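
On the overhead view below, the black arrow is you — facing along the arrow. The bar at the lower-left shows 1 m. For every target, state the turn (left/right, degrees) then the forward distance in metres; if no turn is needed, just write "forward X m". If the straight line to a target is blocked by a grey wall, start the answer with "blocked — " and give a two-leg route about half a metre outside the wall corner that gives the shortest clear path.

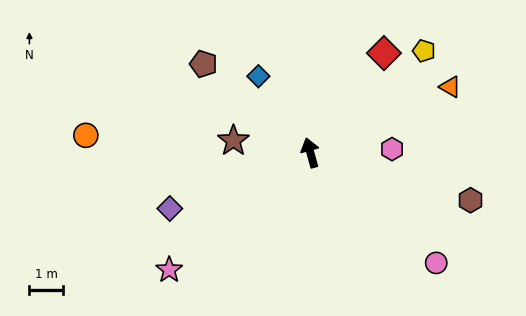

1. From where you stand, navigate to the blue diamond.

turn left 19°, forward 2.8 m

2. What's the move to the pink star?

turn left 114°, forward 5.5 m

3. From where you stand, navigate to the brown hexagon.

turn right 122°, forward 5.0 m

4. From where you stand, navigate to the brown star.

turn left 66°, forward 2.3 m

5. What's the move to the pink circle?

turn right 147°, forward 5.0 m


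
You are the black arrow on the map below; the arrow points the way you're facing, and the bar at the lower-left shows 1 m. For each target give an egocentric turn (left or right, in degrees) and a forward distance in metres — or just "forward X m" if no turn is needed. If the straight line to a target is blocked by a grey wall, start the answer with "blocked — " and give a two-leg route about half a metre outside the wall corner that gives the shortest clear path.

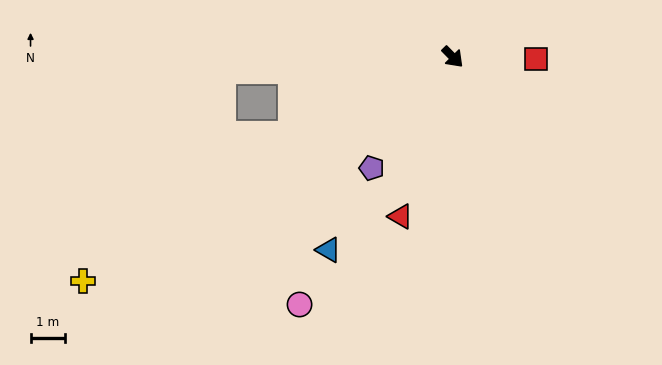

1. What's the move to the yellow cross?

turn right 103°, forward 12.4 m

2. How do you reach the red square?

turn left 44°, forward 2.4 m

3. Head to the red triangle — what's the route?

turn right 63°, forward 4.8 m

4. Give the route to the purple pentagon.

turn right 81°, forward 3.9 m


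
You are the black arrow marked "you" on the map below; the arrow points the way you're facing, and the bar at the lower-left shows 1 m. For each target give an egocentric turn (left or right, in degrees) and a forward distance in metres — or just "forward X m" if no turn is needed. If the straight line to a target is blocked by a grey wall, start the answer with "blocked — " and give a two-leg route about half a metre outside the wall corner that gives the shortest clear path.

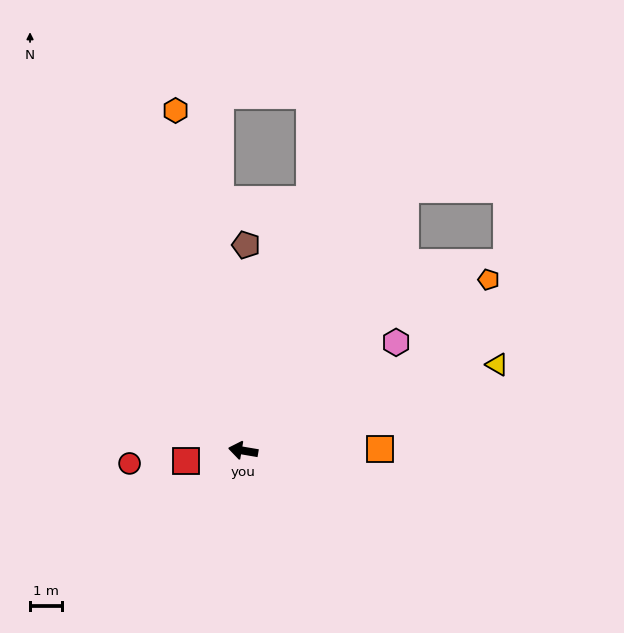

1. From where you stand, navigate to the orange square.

turn right 170°, forward 4.3 m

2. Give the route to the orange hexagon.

turn right 69°, forward 10.8 m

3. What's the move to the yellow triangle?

turn right 152°, forward 8.4 m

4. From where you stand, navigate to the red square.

turn left 19°, forward 1.8 m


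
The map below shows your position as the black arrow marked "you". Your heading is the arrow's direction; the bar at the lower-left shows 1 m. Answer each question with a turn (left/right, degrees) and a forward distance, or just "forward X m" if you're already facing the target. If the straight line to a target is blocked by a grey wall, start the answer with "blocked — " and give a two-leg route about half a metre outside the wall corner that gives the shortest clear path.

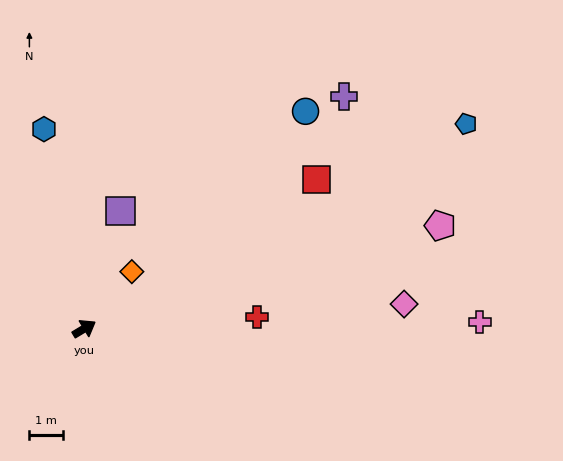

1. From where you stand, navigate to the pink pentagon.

turn right 15°, forward 10.9 m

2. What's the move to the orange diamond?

turn left 19°, forward 2.2 m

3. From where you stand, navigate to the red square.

forward 8.2 m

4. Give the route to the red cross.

turn right 27°, forward 5.1 m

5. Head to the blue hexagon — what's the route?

turn left 70°, forward 6.0 m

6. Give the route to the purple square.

turn left 42°, forward 3.6 m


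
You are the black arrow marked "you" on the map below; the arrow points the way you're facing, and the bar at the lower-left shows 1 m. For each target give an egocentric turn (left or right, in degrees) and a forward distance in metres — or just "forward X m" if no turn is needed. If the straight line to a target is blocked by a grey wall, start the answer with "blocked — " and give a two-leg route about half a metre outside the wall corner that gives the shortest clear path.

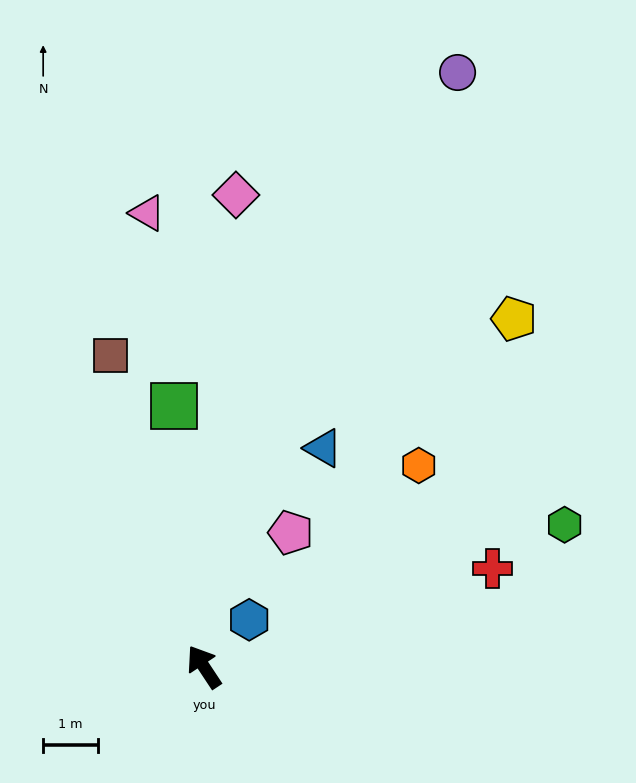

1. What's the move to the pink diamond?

turn right 37°, forward 8.6 m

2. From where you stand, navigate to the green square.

turn right 27°, forward 4.8 m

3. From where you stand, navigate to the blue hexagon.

turn right 77°, forward 1.2 m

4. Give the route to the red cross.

turn right 105°, forward 5.6 m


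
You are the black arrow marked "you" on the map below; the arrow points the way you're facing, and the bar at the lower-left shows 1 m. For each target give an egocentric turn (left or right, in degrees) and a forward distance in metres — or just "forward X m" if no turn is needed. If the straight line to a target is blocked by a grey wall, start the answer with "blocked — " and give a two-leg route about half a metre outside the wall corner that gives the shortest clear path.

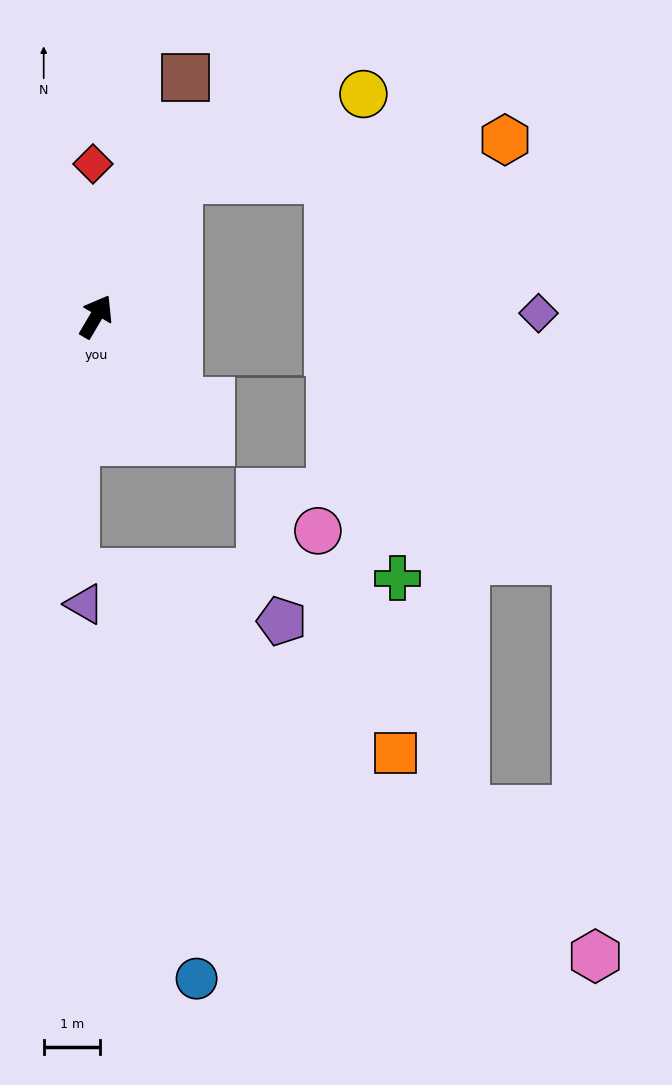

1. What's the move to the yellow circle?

blocked — forward 2.8 m, then turn right 34°, forward 3.6 m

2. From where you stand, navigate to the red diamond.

turn left 32°, forward 2.7 m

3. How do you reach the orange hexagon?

blocked — forward 2.8 m, then turn right 52°, forward 5.9 m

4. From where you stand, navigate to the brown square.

turn left 10°, forward 4.6 m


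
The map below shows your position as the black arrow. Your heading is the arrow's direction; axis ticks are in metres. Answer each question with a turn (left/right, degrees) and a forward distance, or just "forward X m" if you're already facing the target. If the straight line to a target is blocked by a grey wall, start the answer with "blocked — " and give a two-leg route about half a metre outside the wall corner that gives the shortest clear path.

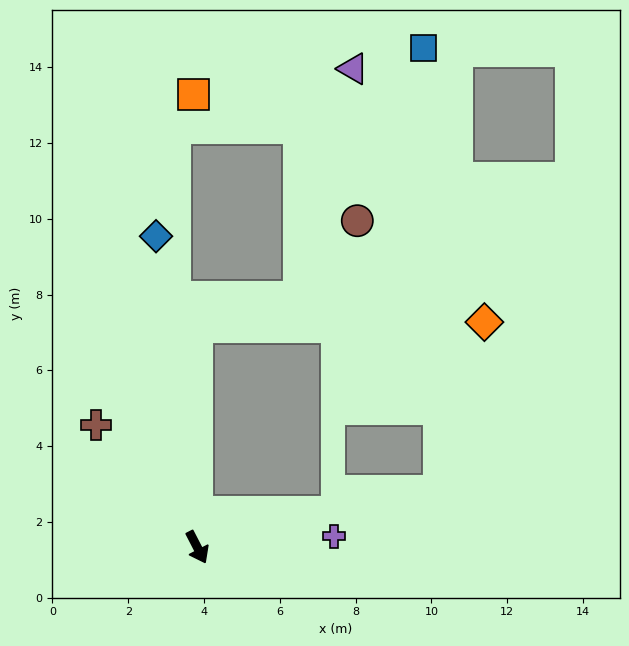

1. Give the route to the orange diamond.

blocked — turn left 153°, forward 5.8 m, then turn right 89°, forward 7.6 m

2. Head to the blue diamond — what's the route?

turn left 160°, forward 8.3 m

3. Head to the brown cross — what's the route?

turn right 168°, forward 4.2 m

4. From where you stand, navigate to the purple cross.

turn left 67°, forward 3.6 m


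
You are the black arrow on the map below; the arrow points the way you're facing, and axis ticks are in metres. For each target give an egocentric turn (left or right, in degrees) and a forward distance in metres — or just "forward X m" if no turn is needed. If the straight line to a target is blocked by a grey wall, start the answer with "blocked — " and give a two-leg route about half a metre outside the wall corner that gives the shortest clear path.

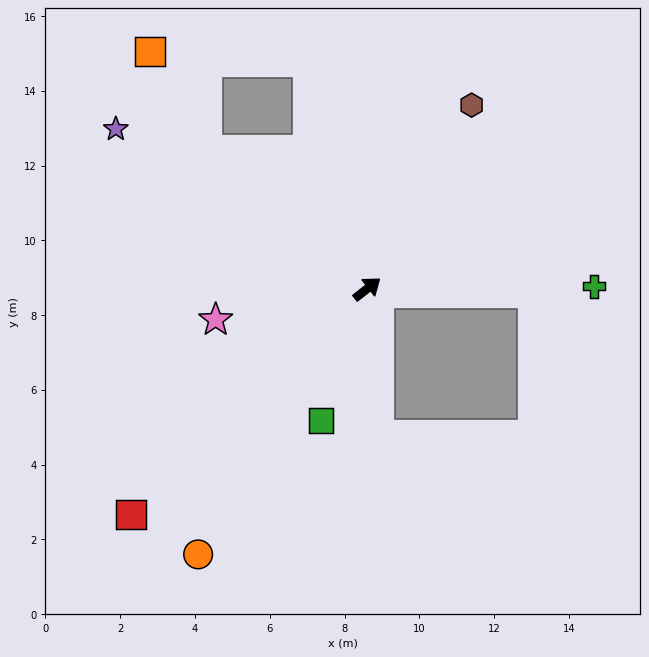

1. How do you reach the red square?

turn right 174°, forward 8.7 m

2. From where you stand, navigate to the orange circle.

turn right 161°, forward 8.4 m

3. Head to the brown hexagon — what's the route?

turn left 22°, forward 5.6 m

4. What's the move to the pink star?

turn left 153°, forward 4.1 m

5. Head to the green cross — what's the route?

turn right 38°, forward 6.1 m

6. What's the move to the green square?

turn right 147°, forward 3.7 m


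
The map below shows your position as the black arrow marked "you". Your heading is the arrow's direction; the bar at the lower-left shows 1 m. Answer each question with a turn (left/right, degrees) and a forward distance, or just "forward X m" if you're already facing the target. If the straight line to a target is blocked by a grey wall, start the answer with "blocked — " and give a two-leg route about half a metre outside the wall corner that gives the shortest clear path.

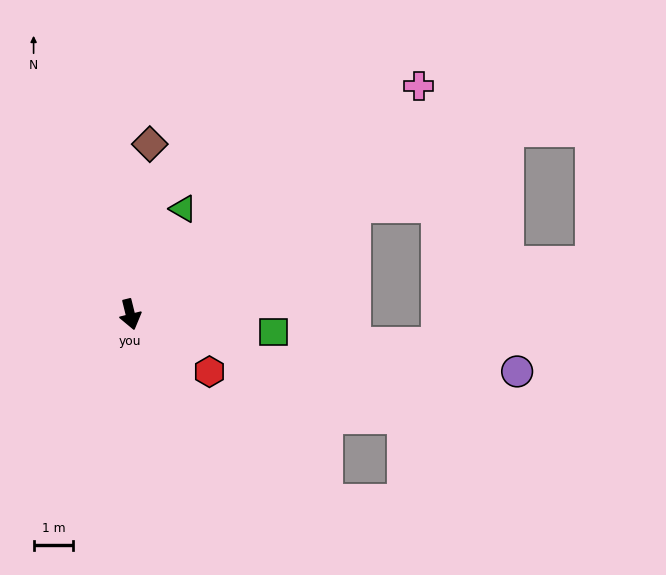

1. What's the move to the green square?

turn left 69°, forward 3.6 m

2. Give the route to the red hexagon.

turn left 40°, forward 2.5 m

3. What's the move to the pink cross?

turn left 114°, forward 9.3 m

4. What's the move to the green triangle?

turn left 140°, forward 3.0 m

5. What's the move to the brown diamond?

turn left 160°, forward 4.3 m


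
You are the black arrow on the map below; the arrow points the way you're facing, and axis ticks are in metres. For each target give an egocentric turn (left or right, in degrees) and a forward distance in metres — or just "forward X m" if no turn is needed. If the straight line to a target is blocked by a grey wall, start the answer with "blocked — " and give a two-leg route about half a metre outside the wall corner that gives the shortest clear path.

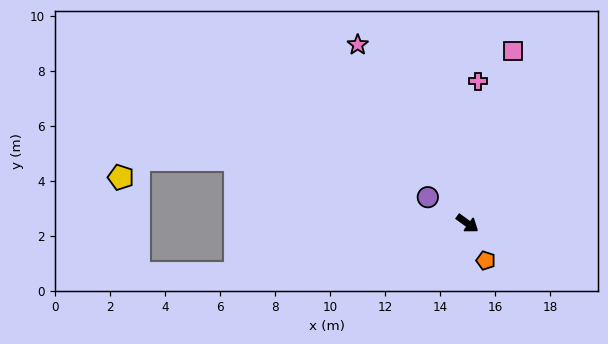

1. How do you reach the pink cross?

turn left 122°, forward 5.2 m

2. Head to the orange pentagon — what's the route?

turn right 28°, forward 1.5 m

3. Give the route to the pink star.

turn left 158°, forward 7.6 m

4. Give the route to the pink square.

turn left 111°, forward 6.5 m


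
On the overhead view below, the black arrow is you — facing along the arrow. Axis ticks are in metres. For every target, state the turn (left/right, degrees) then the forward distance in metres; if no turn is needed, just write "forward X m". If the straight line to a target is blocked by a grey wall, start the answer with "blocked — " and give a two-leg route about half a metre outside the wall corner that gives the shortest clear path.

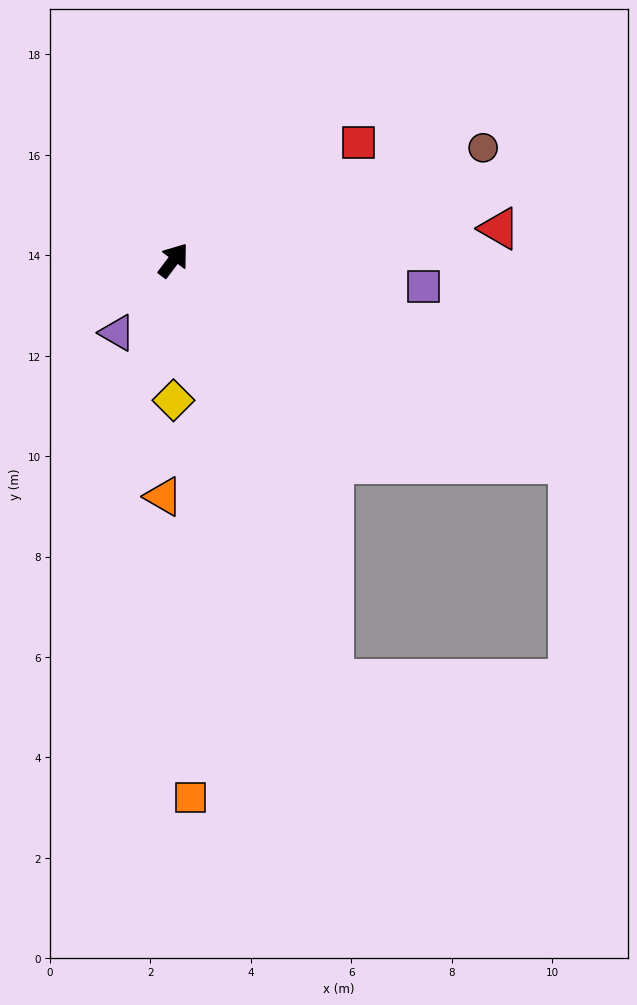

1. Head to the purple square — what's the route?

turn right 59°, forward 5.0 m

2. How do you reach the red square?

turn right 21°, forward 4.4 m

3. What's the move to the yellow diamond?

turn right 143°, forward 2.8 m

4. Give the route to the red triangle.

turn right 47°, forward 6.5 m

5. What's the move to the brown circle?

turn right 33°, forward 6.6 m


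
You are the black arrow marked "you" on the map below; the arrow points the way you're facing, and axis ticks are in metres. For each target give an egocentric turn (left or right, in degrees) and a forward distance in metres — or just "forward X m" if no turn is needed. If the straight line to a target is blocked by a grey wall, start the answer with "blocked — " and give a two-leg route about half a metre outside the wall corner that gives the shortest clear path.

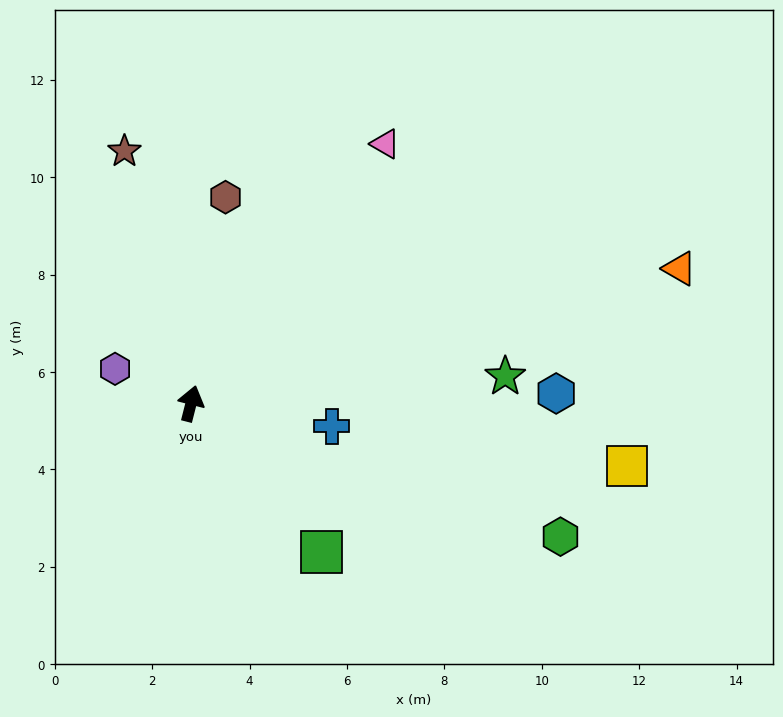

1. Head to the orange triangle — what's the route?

turn right 60°, forward 10.4 m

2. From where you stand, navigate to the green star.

turn right 71°, forward 6.5 m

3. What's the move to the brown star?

turn left 29°, forward 5.4 m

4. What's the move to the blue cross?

turn right 85°, forward 2.9 m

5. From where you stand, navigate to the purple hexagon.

turn left 80°, forward 1.7 m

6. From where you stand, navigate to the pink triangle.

turn right 23°, forward 6.7 m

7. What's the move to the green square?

turn right 124°, forward 4.1 m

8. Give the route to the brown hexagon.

turn left 5°, forward 4.3 m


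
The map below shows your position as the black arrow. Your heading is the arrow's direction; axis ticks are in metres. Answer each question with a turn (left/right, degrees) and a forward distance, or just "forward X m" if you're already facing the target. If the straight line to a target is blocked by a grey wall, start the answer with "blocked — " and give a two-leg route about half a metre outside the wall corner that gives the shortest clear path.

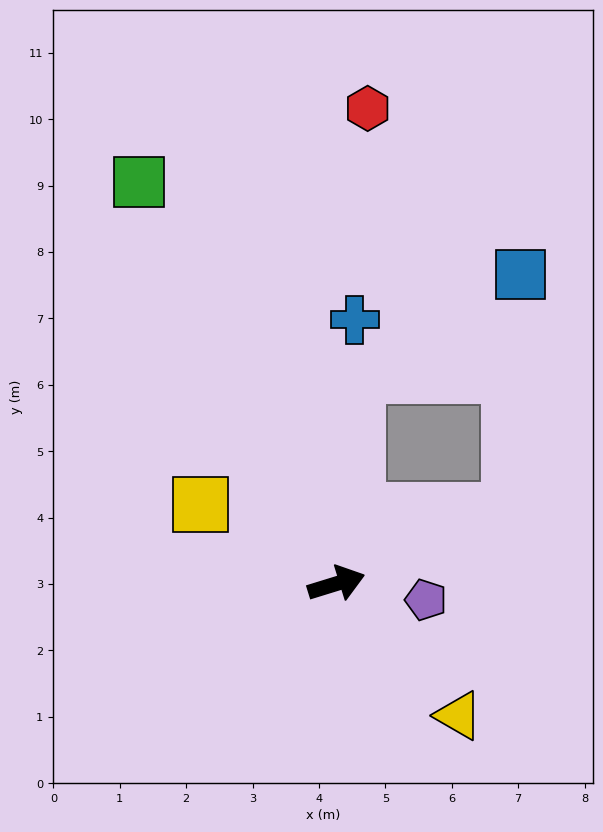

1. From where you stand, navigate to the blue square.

blocked — turn left 67°, forward 3.2 m, then turn right 52°, forward 2.9 m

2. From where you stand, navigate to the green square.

turn left 99°, forward 6.7 m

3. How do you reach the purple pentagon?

turn right 27°, forward 1.4 m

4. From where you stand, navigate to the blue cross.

turn left 69°, forward 4.0 m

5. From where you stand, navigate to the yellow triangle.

turn right 64°, forward 2.7 m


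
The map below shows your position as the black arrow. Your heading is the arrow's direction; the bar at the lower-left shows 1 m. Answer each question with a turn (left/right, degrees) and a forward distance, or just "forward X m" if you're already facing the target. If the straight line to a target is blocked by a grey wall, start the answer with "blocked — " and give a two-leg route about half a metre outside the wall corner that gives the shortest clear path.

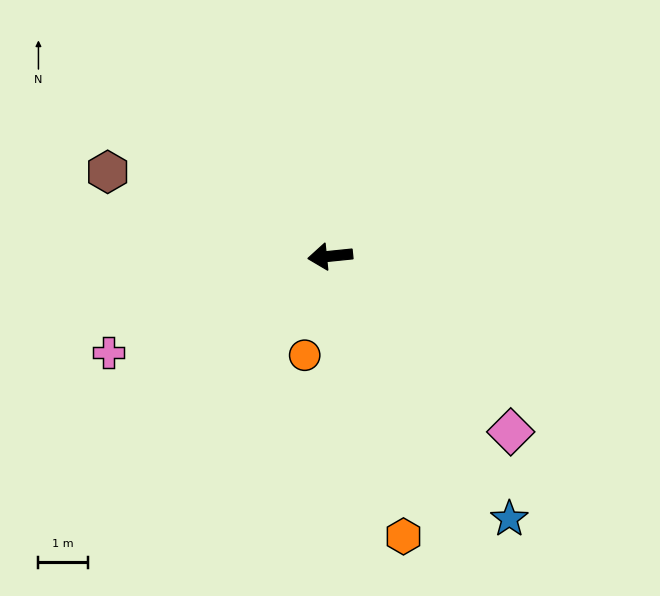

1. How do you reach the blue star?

turn left 118°, forward 6.5 m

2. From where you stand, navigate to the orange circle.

turn left 70°, forward 2.1 m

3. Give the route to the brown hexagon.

turn right 27°, forward 4.8 m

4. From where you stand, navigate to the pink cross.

turn left 18°, forward 4.9 m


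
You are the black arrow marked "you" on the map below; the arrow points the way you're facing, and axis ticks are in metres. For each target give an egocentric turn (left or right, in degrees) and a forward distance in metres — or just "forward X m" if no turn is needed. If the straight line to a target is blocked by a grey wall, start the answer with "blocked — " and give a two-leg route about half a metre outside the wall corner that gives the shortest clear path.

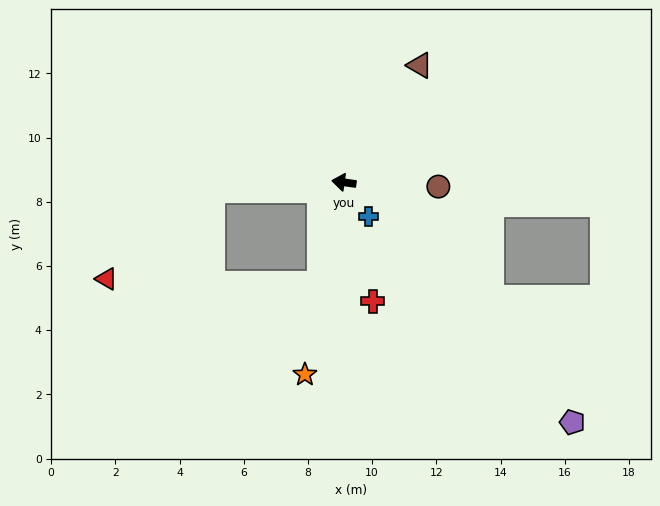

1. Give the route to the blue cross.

turn left 134°, forward 1.3 m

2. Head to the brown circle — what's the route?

turn right 175°, forward 2.9 m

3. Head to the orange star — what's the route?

turn left 86°, forward 6.1 m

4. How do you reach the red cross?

turn left 112°, forward 3.8 m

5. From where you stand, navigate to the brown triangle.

turn right 115°, forward 4.3 m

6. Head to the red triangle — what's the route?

blocked — turn left 11°, forward 4.1 m, then turn left 37°, forward 4.3 m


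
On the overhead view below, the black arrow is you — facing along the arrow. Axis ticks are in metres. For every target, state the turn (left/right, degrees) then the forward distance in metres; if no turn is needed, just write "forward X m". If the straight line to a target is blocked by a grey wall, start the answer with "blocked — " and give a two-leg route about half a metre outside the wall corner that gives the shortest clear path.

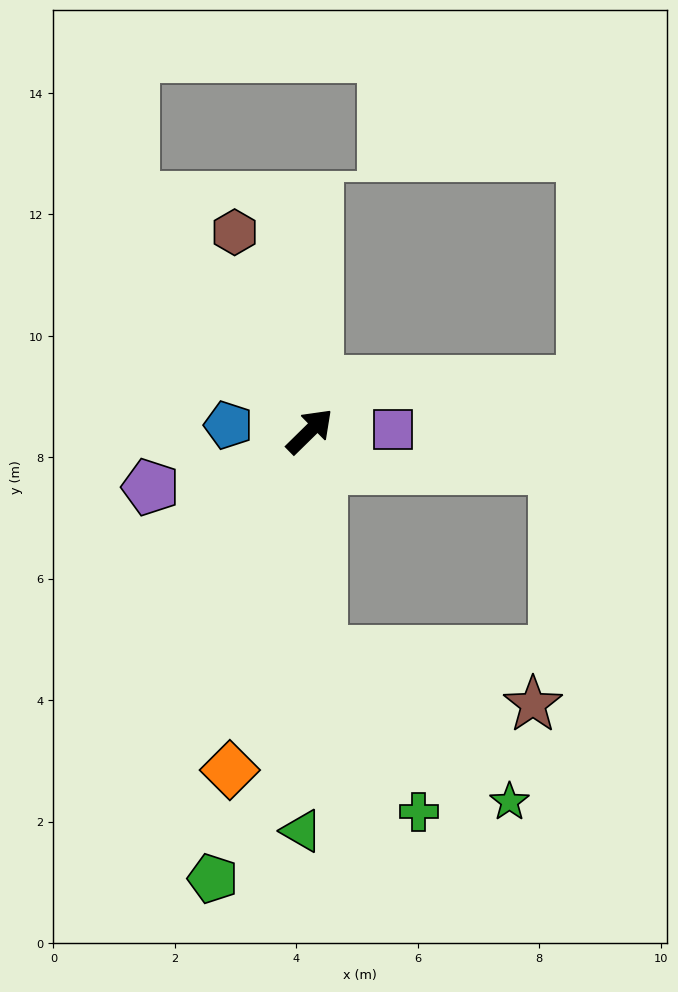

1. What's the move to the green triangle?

turn right 136°, forward 6.6 m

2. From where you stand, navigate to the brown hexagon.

turn left 66°, forward 3.5 m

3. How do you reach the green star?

blocked — turn right 131°, forward 3.6 m, then turn left 48°, forward 4.0 m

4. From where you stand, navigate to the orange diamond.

turn right 148°, forward 5.7 m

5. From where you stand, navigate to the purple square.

turn right 43°, forward 1.4 m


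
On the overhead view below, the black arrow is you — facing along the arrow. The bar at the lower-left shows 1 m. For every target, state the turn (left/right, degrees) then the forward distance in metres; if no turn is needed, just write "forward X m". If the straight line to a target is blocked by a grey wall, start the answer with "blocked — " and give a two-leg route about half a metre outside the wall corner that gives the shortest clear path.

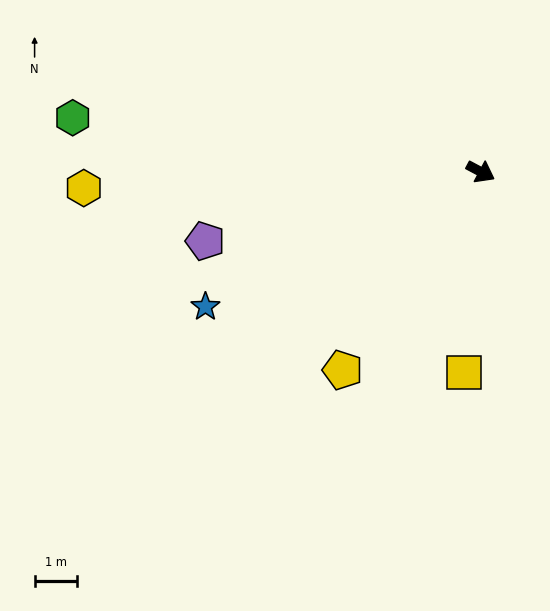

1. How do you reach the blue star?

turn right 126°, forward 7.3 m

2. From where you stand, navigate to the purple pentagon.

turn right 138°, forward 6.7 m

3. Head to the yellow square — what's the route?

turn right 67°, forward 4.8 m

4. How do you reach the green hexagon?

turn right 160°, forward 9.7 m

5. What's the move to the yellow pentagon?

turn right 97°, forward 5.7 m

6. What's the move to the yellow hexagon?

turn right 150°, forward 9.4 m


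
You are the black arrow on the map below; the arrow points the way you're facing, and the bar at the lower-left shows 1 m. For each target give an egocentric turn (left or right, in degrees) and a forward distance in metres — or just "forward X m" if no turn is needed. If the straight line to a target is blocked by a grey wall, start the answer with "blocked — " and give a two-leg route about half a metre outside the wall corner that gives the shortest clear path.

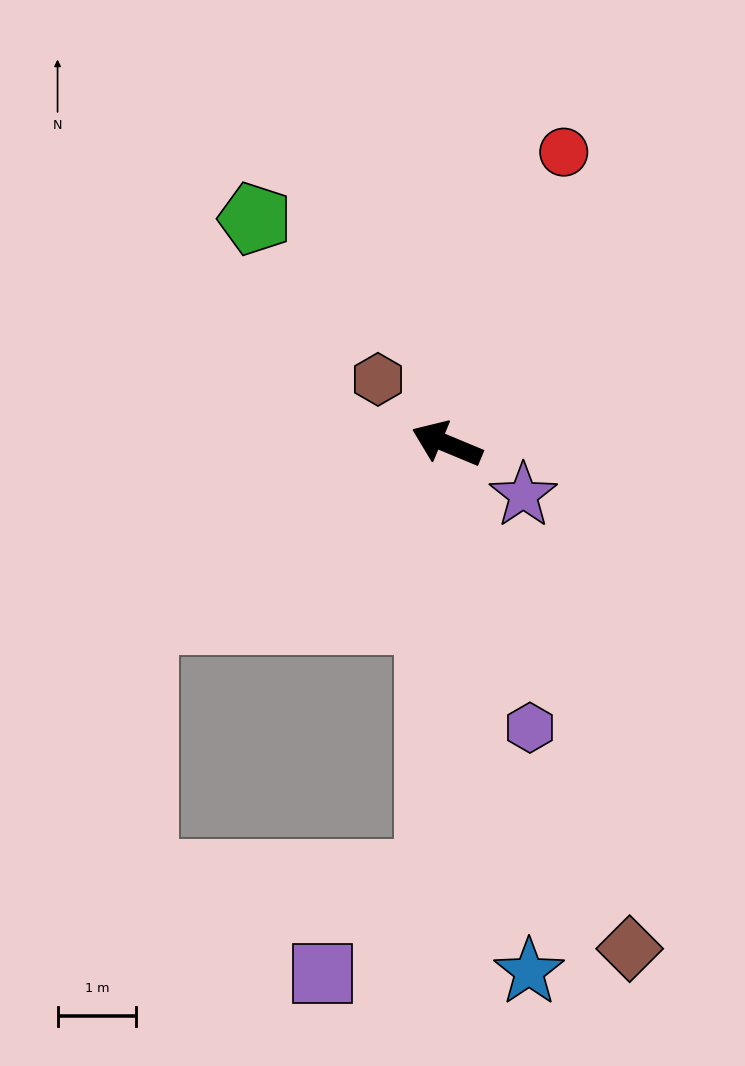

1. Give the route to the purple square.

blocked — turn left 110°, forward 5.5 m, then turn right 44°, forward 1.8 m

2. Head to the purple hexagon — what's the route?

turn left 129°, forward 3.7 m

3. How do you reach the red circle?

turn right 89°, forward 4.0 m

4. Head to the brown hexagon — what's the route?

turn right 20°, forward 1.2 m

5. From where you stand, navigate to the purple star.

turn left 169°, forward 1.2 m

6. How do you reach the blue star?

turn left 121°, forward 6.8 m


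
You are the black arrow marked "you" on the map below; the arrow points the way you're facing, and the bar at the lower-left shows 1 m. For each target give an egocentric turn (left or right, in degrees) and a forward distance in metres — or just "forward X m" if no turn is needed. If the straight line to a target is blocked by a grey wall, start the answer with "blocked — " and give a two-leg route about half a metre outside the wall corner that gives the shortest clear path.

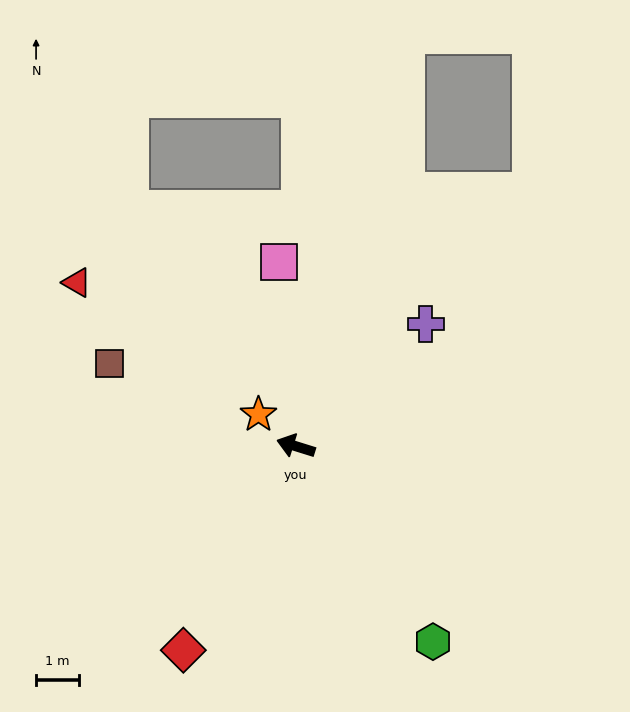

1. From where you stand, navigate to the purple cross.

turn right 119°, forward 4.1 m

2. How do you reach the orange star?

turn right 23°, forward 1.1 m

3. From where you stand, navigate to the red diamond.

turn left 78°, forward 5.4 m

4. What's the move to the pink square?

turn right 67°, forward 4.3 m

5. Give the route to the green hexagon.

turn left 142°, forward 5.5 m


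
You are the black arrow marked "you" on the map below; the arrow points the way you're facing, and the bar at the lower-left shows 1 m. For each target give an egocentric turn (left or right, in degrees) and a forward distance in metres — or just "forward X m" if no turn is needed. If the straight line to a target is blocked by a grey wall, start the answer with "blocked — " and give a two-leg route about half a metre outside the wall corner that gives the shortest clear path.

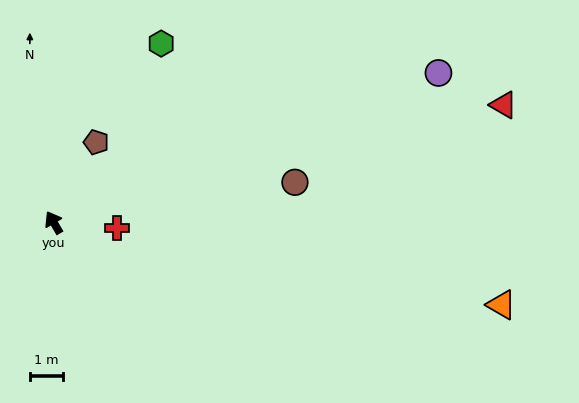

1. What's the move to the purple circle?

turn right 99°, forward 12.6 m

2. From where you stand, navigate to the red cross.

turn right 125°, forward 1.9 m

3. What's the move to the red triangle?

turn right 106°, forward 14.2 m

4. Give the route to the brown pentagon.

turn right 58°, forward 2.8 m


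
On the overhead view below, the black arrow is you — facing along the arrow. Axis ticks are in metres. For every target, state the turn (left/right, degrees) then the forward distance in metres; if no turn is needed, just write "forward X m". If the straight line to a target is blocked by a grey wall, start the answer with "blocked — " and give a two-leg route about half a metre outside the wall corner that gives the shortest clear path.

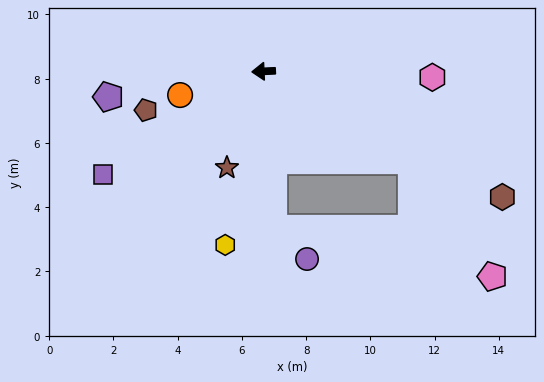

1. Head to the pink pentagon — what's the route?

blocked — turn left 146°, forward 5.4 m, then turn right 24°, forward 4.4 m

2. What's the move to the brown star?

turn left 67°, forward 3.2 m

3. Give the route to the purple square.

turn left 30°, forward 5.9 m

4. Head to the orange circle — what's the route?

turn left 13°, forward 2.7 m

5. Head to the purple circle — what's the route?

blocked — turn left 91°, forward 4.9 m, then turn left 44°, forward 1.4 m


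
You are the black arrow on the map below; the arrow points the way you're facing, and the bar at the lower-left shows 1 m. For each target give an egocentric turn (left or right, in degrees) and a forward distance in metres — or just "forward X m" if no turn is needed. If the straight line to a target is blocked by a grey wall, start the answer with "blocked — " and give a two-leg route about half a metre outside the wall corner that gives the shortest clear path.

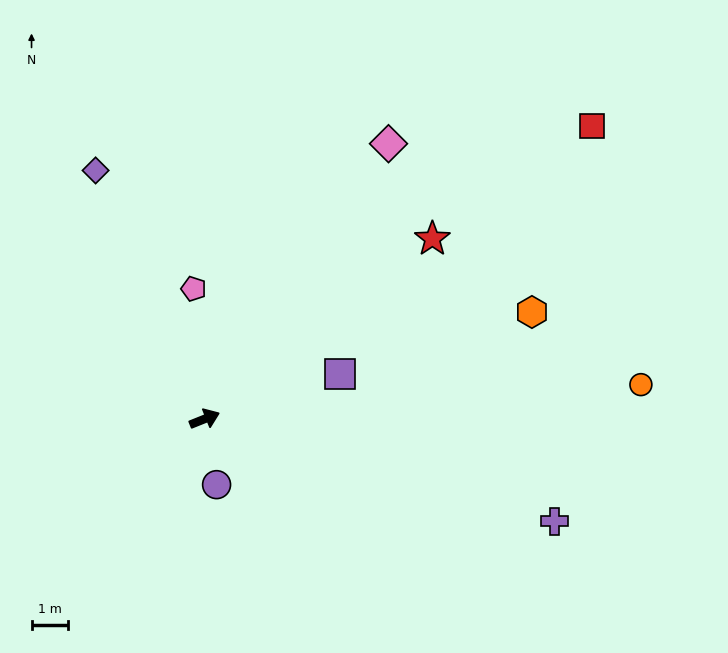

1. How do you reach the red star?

turn left 17°, forward 8.1 m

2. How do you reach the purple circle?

turn right 102°, forward 1.9 m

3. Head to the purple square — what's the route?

turn right 4°, forward 4.0 m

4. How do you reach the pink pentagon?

turn left 73°, forward 3.6 m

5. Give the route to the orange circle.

turn right 17°, forward 12.2 m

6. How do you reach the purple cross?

turn right 38°, forward 10.1 m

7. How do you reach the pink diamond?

turn left 34°, forward 9.2 m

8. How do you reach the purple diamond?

turn left 92°, forward 7.5 m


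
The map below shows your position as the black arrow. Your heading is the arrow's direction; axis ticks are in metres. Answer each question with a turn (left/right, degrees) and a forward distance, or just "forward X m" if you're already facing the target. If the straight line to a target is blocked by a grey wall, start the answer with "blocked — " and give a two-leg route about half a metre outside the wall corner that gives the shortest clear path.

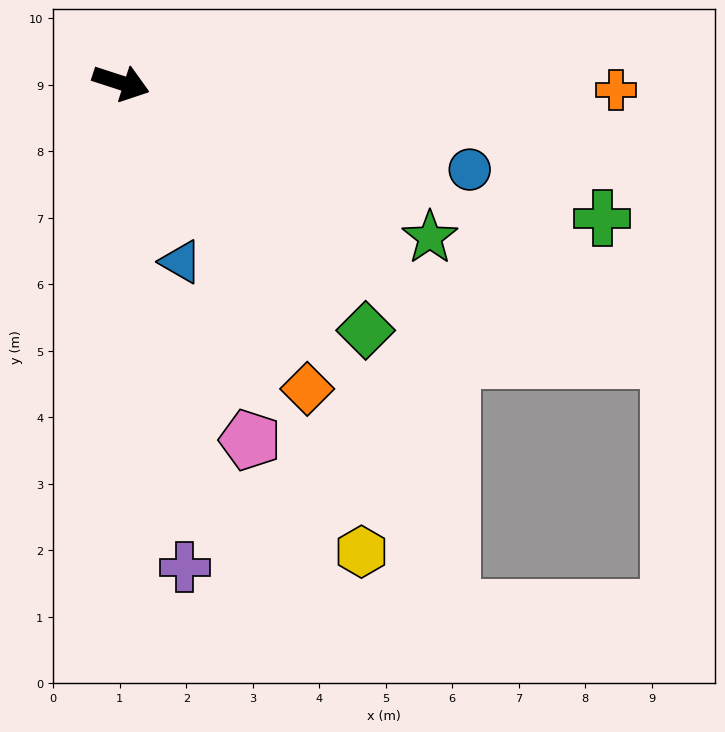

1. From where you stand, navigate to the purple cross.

turn right 65°, forward 7.4 m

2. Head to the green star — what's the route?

turn right 9°, forward 5.2 m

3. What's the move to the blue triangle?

turn right 54°, forward 2.8 m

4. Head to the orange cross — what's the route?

turn left 17°, forward 7.4 m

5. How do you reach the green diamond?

turn right 27°, forward 5.2 m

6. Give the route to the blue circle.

turn left 4°, forward 5.4 m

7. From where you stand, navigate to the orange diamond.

turn right 41°, forward 5.4 m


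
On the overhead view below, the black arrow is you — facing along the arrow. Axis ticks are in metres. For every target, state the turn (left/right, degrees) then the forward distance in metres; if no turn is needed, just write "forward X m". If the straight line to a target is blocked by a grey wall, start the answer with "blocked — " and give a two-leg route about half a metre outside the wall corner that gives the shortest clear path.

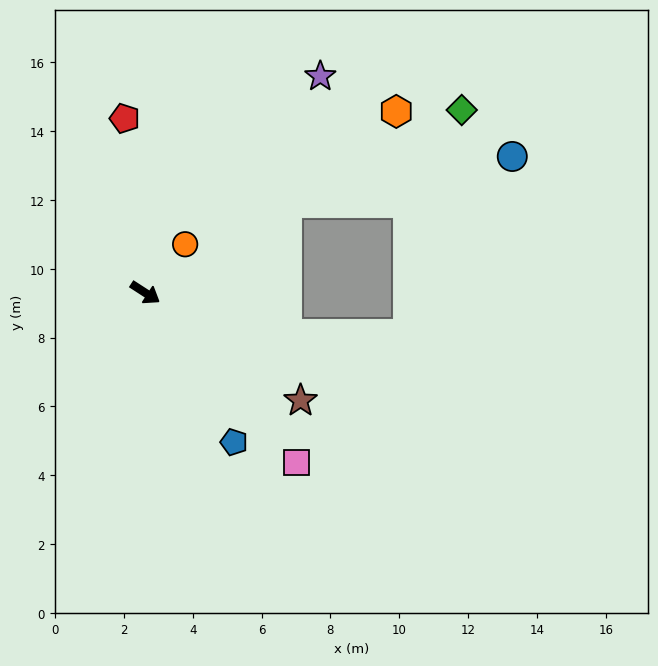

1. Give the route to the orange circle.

turn left 83°, forward 1.8 m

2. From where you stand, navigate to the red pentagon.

turn left 130°, forward 5.1 m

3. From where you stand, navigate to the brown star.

forward 5.5 m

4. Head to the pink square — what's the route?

turn right 15°, forward 6.6 m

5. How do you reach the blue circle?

blocked — turn left 65°, forward 4.9 m, then turn right 20°, forward 6.7 m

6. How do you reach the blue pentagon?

turn right 26°, forward 5.0 m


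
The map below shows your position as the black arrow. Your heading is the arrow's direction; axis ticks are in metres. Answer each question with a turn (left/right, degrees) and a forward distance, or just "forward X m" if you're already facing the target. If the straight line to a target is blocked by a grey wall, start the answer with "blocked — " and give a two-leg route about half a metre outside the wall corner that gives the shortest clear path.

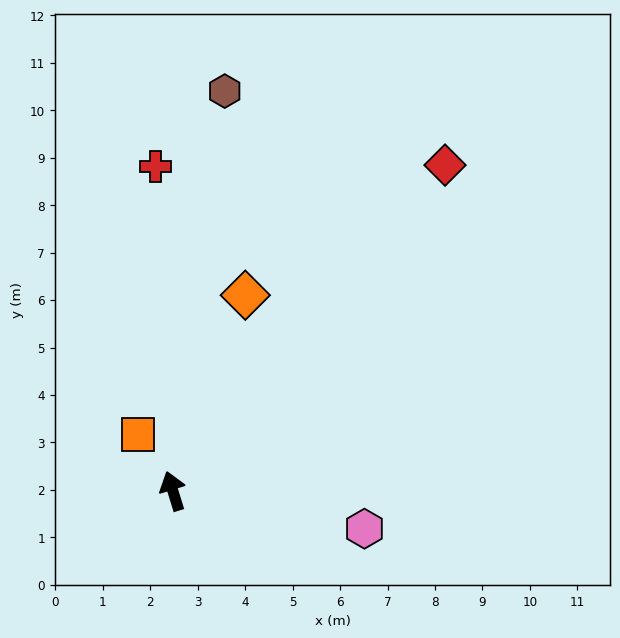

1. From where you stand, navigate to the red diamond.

turn right 57°, forward 8.9 m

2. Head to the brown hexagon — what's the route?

turn right 25°, forward 8.5 m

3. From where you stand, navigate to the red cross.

turn right 14°, forward 6.8 m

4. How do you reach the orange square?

turn left 15°, forward 1.4 m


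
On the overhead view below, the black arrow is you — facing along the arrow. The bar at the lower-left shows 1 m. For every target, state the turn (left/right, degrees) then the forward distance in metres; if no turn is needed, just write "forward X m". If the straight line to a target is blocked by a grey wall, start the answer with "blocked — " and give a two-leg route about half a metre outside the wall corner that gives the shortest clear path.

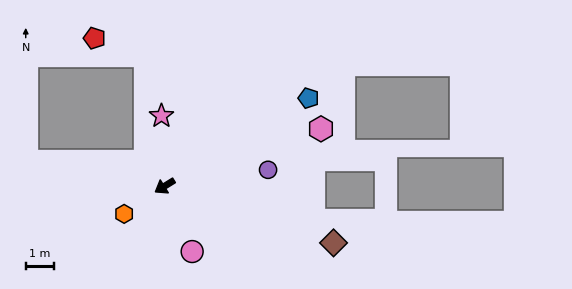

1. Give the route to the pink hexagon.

turn left 168°, forward 5.9 m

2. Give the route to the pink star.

turn right 119°, forward 2.5 m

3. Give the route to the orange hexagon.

turn left 3°, forward 1.7 m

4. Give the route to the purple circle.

turn left 157°, forward 3.7 m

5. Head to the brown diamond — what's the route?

turn left 130°, forward 6.3 m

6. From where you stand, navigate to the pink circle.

turn left 81°, forward 2.5 m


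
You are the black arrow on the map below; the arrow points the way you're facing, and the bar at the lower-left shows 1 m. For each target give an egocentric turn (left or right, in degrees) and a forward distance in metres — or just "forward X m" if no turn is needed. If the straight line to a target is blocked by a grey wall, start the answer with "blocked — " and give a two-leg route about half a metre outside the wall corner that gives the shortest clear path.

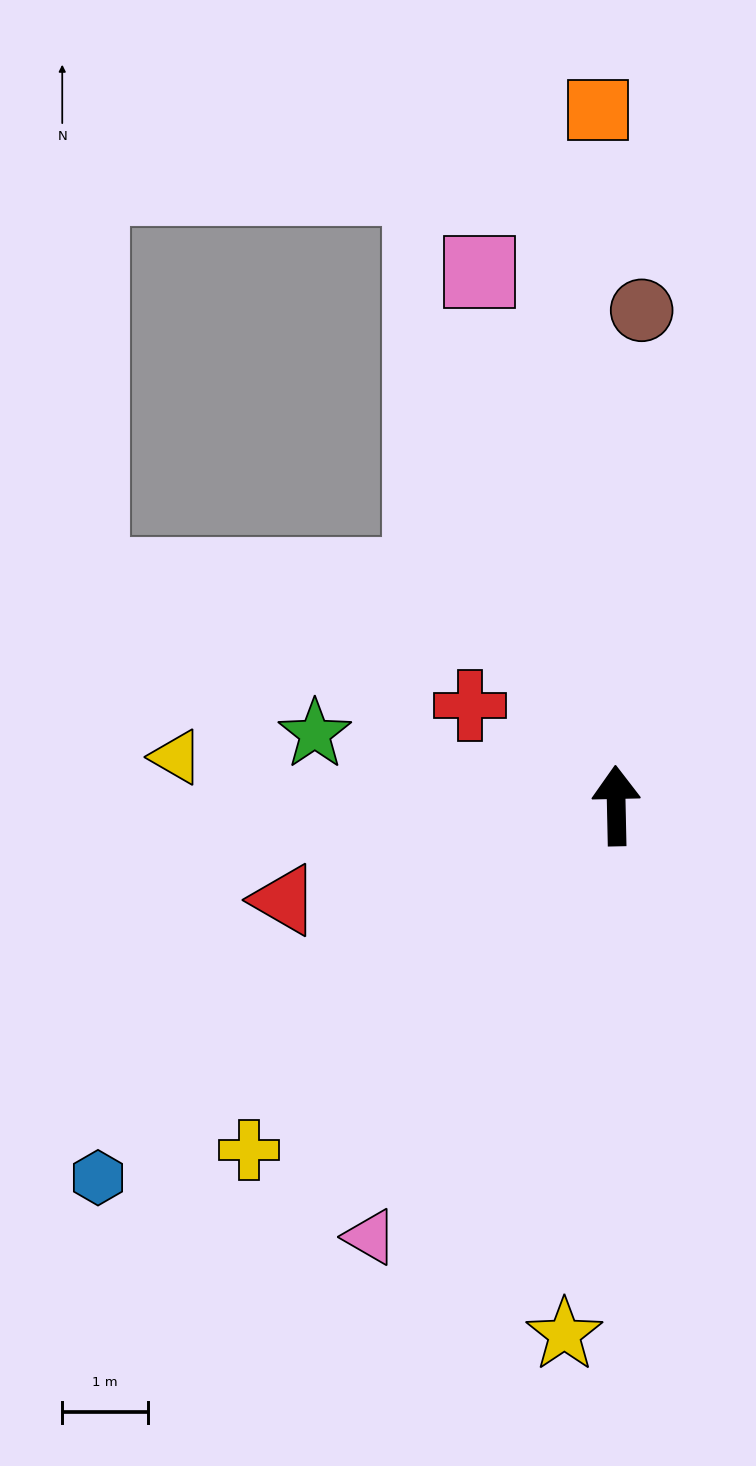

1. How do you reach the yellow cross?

turn left 132°, forward 5.9 m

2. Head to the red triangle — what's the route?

turn left 105°, forward 4.0 m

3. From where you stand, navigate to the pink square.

turn left 13°, forward 6.4 m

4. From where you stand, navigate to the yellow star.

turn left 173°, forward 6.2 m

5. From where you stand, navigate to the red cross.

turn left 54°, forward 2.1 m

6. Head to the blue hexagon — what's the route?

turn left 124°, forward 7.4 m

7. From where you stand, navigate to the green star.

turn left 75°, forward 3.6 m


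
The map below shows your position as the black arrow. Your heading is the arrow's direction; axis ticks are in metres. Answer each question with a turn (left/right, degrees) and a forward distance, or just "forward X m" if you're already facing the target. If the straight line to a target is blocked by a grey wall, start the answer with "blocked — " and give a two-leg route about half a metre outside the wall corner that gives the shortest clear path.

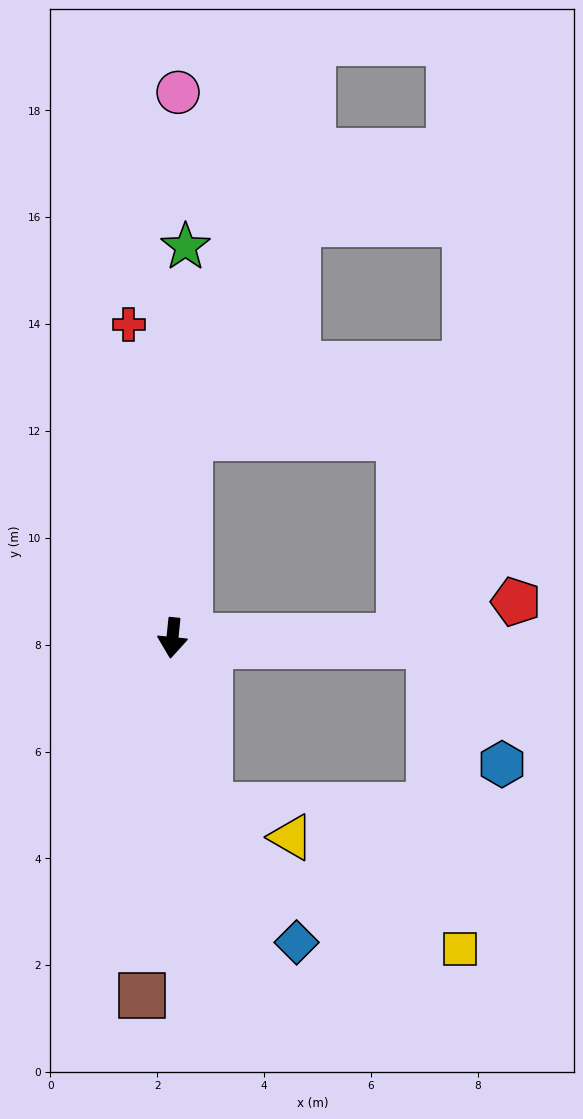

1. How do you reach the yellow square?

blocked — turn left 94°, forward 4.8 m, then turn right 82°, forward 5.7 m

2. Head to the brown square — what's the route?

forward 6.7 m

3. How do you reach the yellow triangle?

blocked — turn left 19°, forward 3.2 m, then turn left 55°, forward 1.6 m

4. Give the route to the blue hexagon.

blocked — turn left 94°, forward 4.8 m, then turn right 57°, forward 2.6 m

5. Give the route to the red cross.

turn right 166°, forward 5.9 m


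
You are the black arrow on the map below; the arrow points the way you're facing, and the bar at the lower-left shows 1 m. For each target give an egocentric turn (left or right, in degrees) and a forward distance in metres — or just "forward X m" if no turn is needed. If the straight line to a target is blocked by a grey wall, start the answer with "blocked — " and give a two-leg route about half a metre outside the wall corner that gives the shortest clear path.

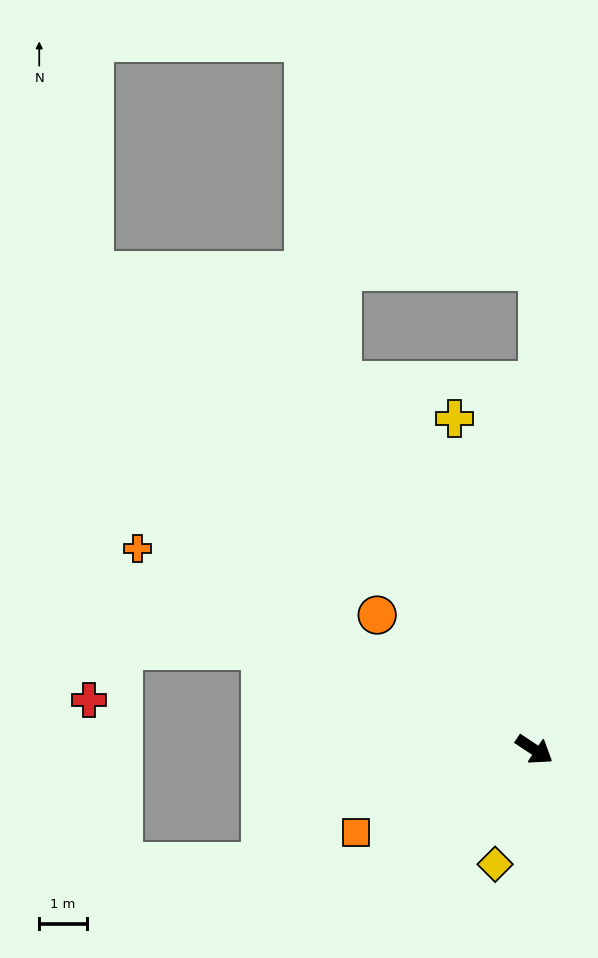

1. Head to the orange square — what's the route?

turn right 122°, forward 4.1 m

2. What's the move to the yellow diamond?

turn right 75°, forward 2.5 m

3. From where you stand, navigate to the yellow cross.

turn left 137°, forward 7.1 m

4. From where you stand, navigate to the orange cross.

turn right 173°, forward 9.3 m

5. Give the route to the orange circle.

turn left 173°, forward 4.3 m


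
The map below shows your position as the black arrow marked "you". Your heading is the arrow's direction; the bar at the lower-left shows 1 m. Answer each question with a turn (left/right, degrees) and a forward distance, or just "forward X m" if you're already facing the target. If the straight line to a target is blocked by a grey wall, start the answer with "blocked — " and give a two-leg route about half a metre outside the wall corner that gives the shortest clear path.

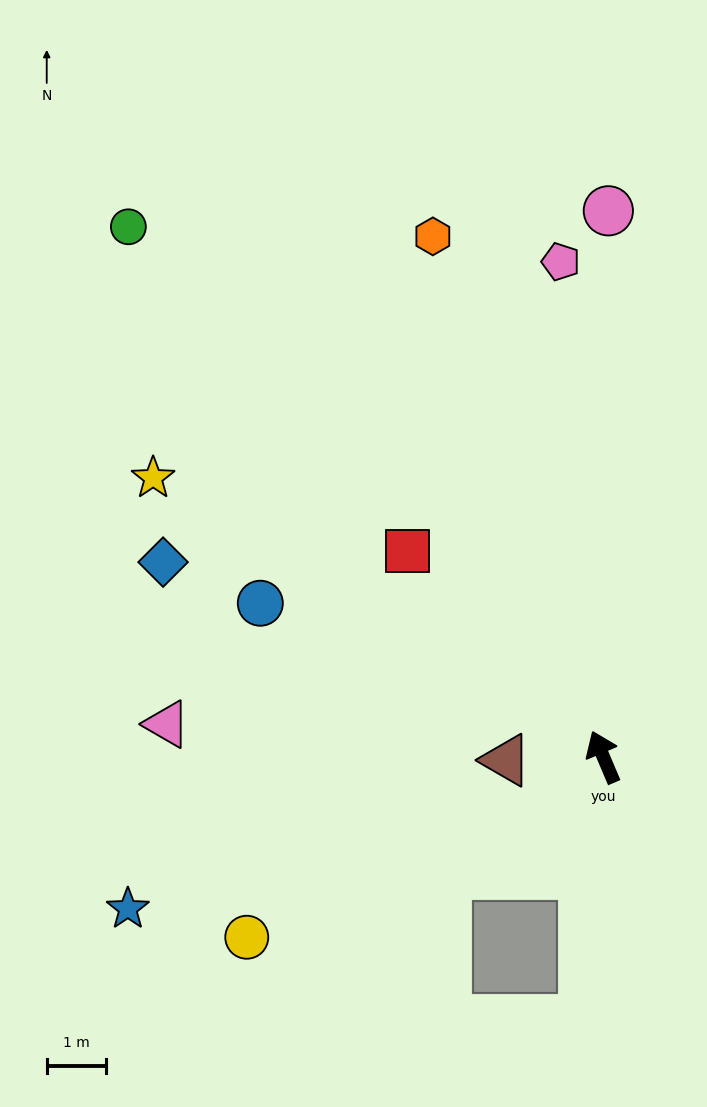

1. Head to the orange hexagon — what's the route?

turn right 5°, forward 9.2 m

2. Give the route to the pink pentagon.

turn right 18°, forward 8.4 m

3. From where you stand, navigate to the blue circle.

turn left 43°, forward 6.3 m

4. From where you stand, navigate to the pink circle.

turn right 23°, forward 9.2 m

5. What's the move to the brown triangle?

turn left 69°, forward 1.6 m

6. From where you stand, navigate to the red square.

turn left 21°, forward 4.8 m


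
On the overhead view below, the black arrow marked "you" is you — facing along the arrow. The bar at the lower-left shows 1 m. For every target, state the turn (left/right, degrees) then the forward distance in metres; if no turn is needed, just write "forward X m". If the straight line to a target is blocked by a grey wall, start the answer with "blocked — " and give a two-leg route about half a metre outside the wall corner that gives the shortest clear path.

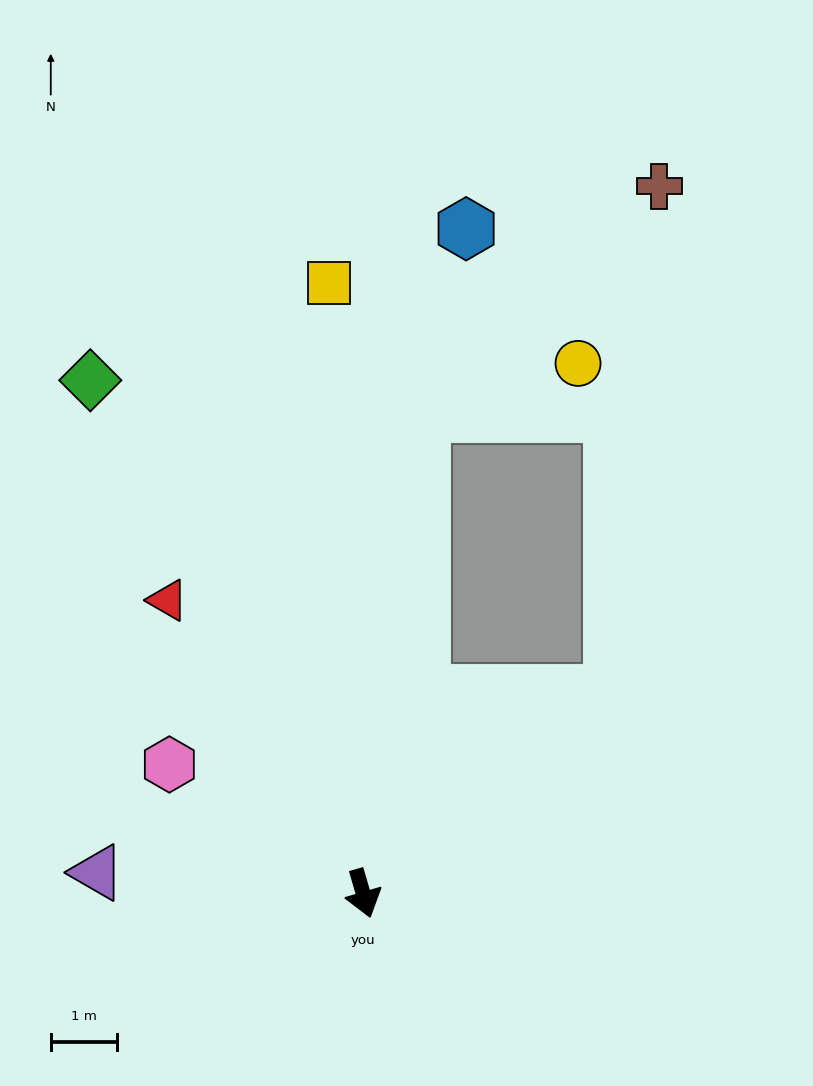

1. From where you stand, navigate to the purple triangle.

turn right 111°, forward 4.0 m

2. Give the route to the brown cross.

blocked — turn left 157°, forward 7.2 m, then turn right 39°, forward 4.9 m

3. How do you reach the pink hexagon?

turn right 140°, forward 3.5 m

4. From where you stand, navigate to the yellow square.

turn left 167°, forward 9.2 m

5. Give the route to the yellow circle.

blocked — turn left 157°, forward 7.2 m, then turn right 65°, forward 2.5 m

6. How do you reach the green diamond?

turn right 168°, forward 8.7 m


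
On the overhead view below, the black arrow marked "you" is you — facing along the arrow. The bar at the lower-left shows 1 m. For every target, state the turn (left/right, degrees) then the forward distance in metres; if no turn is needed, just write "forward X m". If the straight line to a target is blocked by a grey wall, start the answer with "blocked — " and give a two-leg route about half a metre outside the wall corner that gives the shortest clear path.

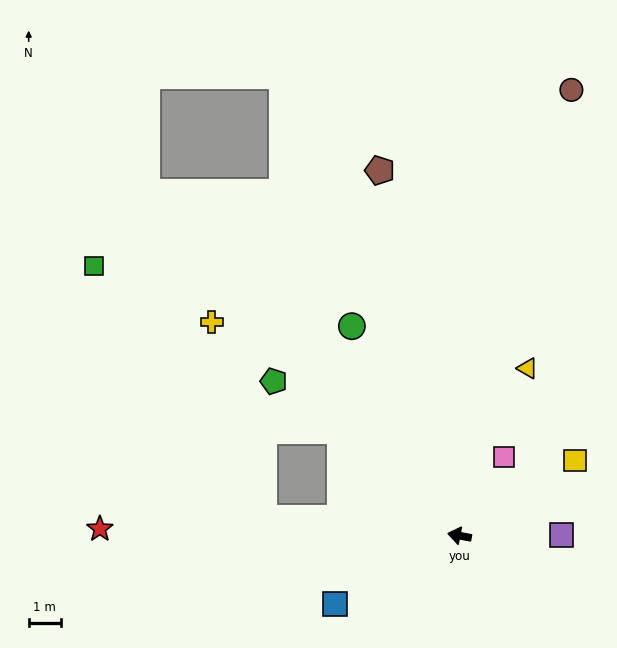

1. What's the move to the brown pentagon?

turn right 67°, forward 11.7 m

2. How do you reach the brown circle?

turn right 93°, forward 14.4 m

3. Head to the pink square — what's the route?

turn right 109°, forward 2.8 m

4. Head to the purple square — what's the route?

turn right 169°, forward 3.2 m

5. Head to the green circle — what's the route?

turn right 52°, forward 7.4 m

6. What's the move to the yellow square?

turn right 136°, forward 4.3 m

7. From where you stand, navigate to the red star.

turn left 10°, forward 11.3 m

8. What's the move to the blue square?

turn left 40°, forward 4.4 m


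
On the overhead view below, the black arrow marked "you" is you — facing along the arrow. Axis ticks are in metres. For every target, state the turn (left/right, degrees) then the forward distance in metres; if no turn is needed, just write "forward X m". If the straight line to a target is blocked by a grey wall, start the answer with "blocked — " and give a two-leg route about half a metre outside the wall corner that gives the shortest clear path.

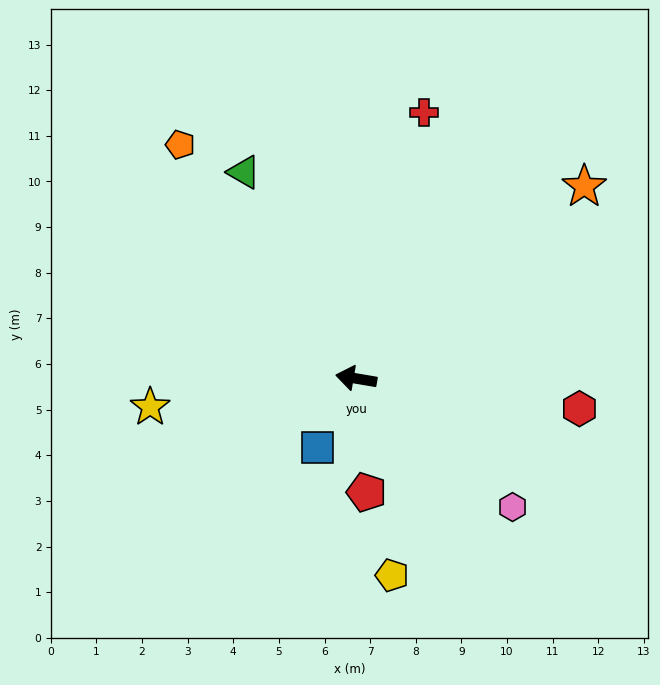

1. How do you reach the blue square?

turn left 70°, forward 1.7 m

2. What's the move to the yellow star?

turn left 17°, forward 4.6 m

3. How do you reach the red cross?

turn right 95°, forward 6.0 m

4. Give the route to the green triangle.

turn right 52°, forward 5.1 m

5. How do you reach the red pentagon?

turn left 105°, forward 2.5 m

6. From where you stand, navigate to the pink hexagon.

turn left 150°, forward 4.4 m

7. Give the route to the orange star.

turn right 130°, forward 6.5 m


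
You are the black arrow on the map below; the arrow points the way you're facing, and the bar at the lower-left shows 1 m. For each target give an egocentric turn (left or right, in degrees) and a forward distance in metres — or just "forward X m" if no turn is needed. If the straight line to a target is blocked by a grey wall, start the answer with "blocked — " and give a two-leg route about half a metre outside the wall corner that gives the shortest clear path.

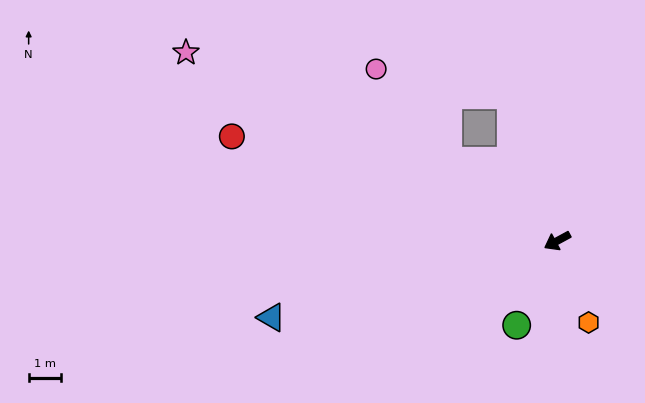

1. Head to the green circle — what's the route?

turn left 36°, forward 2.9 m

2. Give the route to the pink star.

turn right 55°, forward 12.8 m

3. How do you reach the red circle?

turn right 46°, forward 10.5 m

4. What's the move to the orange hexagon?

turn left 83°, forward 2.7 m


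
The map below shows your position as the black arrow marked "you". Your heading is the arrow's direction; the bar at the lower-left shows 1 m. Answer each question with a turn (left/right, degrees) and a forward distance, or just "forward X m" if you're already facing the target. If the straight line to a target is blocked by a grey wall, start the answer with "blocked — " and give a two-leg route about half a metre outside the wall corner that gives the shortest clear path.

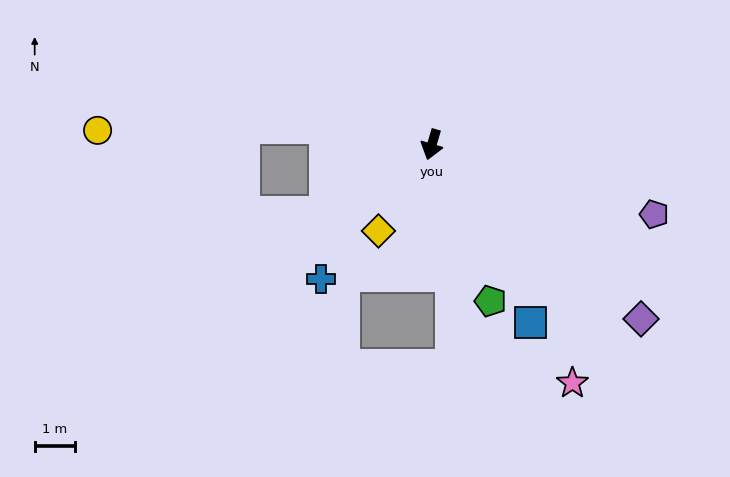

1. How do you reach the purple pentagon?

turn left 89°, forward 5.8 m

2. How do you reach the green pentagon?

turn left 37°, forward 4.1 m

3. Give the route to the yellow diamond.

turn right 15°, forward 2.5 m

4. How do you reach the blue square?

turn left 45°, forward 5.0 m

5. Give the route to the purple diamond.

turn left 67°, forward 6.7 m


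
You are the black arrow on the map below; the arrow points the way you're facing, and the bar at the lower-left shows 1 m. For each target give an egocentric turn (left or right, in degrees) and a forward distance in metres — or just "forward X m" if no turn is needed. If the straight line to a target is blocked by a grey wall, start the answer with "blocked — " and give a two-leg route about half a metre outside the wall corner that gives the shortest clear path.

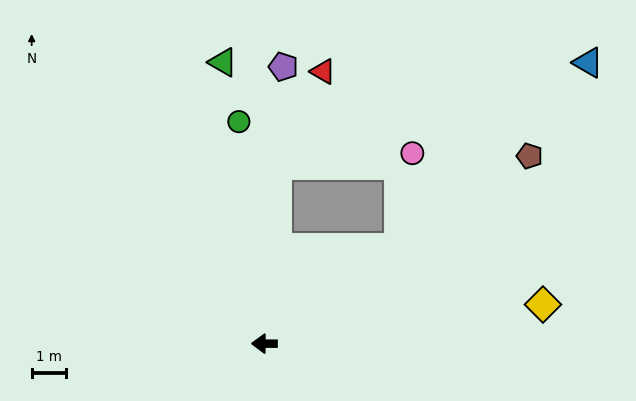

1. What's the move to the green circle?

turn right 83°, forward 6.4 m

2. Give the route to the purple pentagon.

turn right 94°, forward 8.0 m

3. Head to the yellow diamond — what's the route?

turn right 172°, forward 8.1 m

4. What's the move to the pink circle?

blocked — turn right 144°, forward 4.7 m, then turn left 46°, forward 2.8 m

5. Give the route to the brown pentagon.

turn right 144°, forward 9.4 m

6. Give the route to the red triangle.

blocked — turn right 94°, forward 5.1 m, then turn right 22°, forward 3.0 m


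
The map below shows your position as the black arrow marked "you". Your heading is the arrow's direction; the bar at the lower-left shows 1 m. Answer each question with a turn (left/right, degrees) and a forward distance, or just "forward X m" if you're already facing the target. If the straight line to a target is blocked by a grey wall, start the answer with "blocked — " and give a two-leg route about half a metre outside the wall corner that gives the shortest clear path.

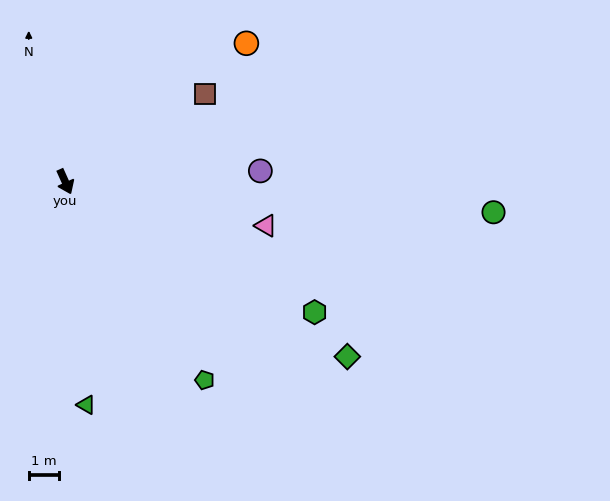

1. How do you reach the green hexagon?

turn left 38°, forward 9.3 m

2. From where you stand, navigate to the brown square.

turn left 98°, forward 5.5 m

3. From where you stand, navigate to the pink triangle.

turn left 53°, forward 6.8 m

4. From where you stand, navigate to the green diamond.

turn left 34°, forward 11.0 m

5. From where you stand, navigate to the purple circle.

turn left 69°, forward 6.5 m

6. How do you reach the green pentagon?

turn left 11°, forward 8.0 m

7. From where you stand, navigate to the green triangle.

turn right 19°, forward 7.4 m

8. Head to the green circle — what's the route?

turn left 62°, forward 14.2 m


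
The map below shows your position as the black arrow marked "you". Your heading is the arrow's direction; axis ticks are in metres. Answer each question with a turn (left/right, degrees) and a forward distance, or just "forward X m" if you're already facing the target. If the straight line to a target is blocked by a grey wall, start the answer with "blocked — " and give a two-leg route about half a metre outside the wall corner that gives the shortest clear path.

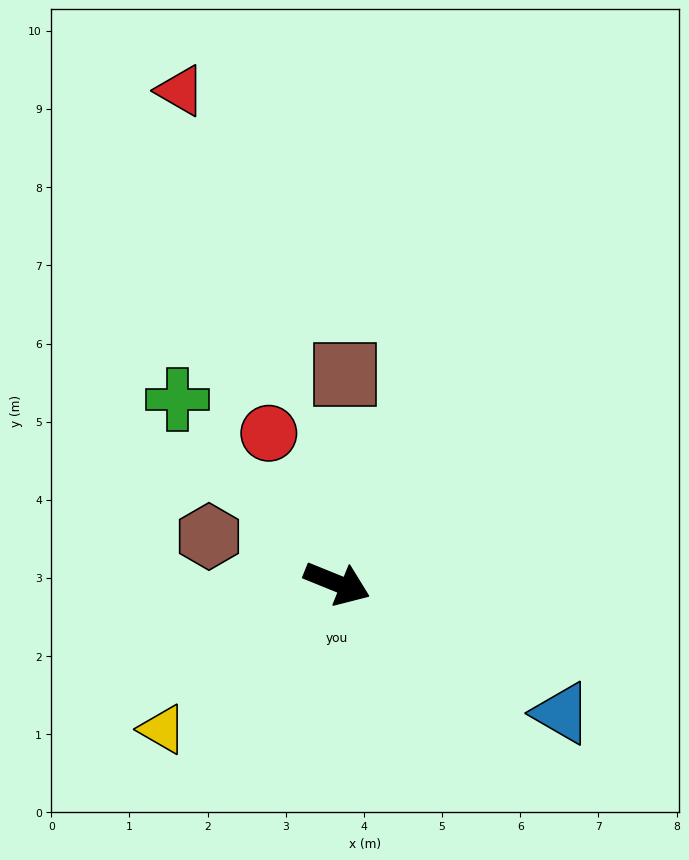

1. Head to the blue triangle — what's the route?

turn right 8°, forward 3.3 m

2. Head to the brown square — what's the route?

turn left 110°, forward 2.7 m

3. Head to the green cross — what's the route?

turn left 153°, forward 3.1 m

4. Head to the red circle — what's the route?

turn left 137°, forward 2.1 m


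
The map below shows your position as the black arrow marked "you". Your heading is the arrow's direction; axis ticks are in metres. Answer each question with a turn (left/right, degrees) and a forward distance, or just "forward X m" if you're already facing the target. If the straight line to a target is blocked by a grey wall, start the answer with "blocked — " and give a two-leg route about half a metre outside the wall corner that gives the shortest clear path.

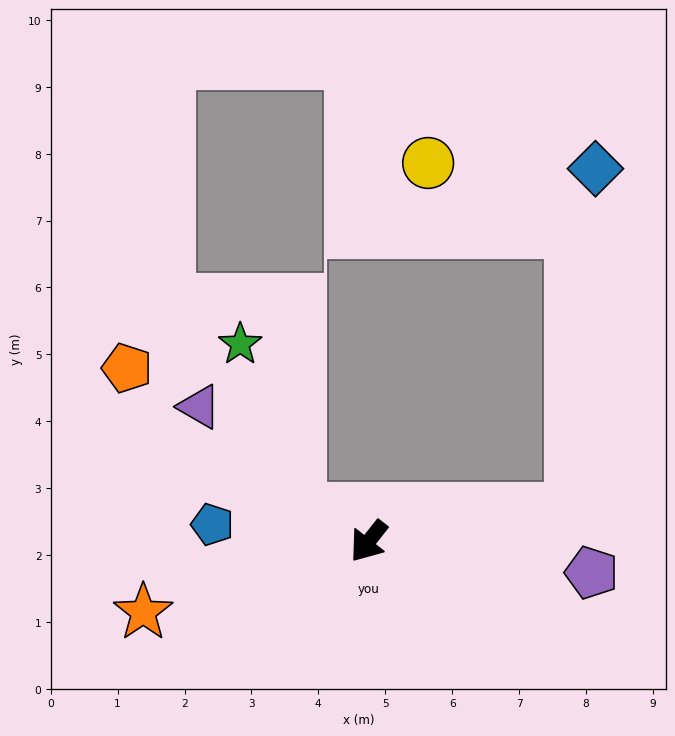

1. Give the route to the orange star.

turn right 34°, forward 3.5 m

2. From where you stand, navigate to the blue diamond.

blocked — turn left 137°, forward 3.1 m, then turn left 77°, forward 5.1 m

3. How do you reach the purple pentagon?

turn left 120°, forward 3.4 m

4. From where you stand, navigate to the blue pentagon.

turn right 58°, forward 2.3 m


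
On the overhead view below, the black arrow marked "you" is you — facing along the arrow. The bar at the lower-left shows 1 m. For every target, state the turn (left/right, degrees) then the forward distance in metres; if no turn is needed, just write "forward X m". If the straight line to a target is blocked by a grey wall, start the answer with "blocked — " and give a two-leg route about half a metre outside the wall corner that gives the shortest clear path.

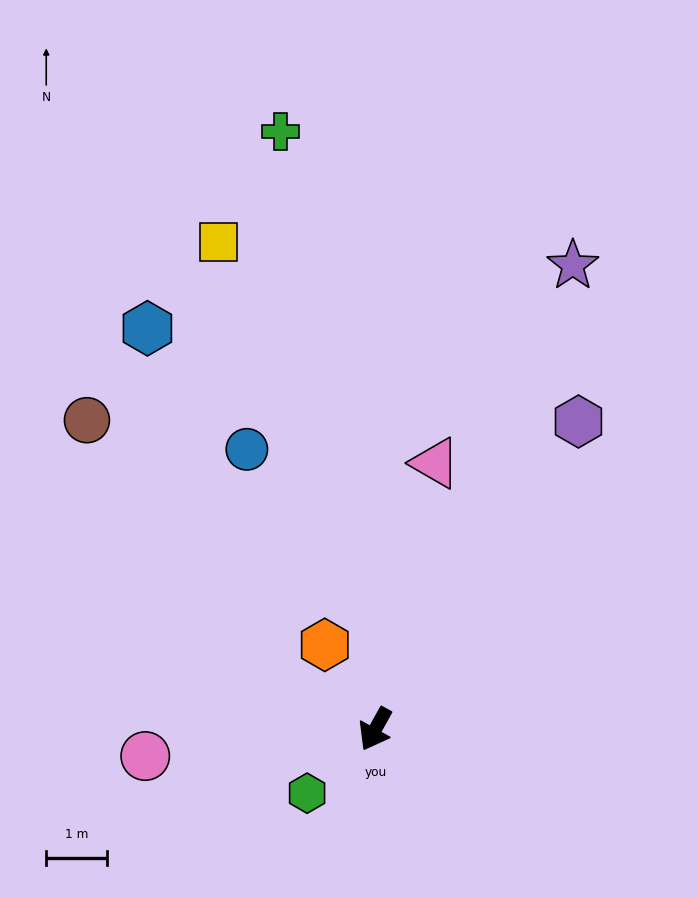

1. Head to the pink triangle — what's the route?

turn right 164°, forward 4.5 m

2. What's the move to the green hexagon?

turn right 18°, forward 1.5 m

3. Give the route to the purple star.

turn right 174°, forward 8.3 m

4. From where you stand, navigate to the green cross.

turn right 142°, forward 9.9 m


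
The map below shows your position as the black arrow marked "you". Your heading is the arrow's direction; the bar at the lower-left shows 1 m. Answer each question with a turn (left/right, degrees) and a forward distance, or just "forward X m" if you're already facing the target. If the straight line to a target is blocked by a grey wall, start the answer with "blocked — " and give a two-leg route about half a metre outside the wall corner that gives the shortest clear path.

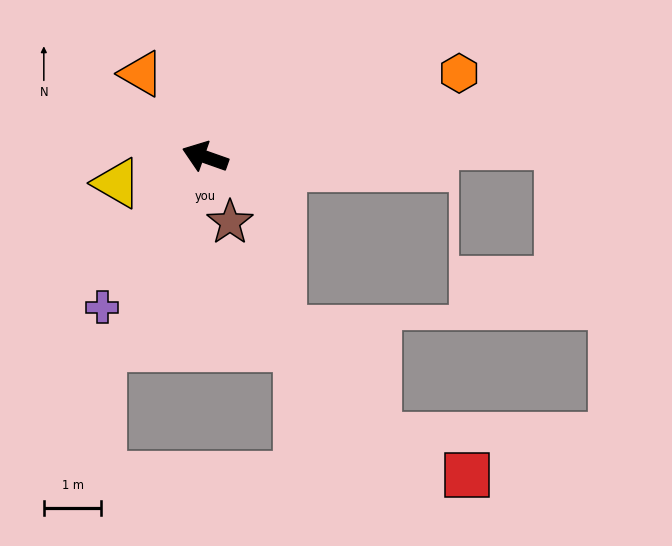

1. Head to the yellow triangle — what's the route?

turn left 36°, forward 1.6 m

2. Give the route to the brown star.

turn left 130°, forward 1.2 m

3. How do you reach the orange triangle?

turn right 33°, forward 1.8 m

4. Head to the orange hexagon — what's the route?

turn right 142°, forward 4.6 m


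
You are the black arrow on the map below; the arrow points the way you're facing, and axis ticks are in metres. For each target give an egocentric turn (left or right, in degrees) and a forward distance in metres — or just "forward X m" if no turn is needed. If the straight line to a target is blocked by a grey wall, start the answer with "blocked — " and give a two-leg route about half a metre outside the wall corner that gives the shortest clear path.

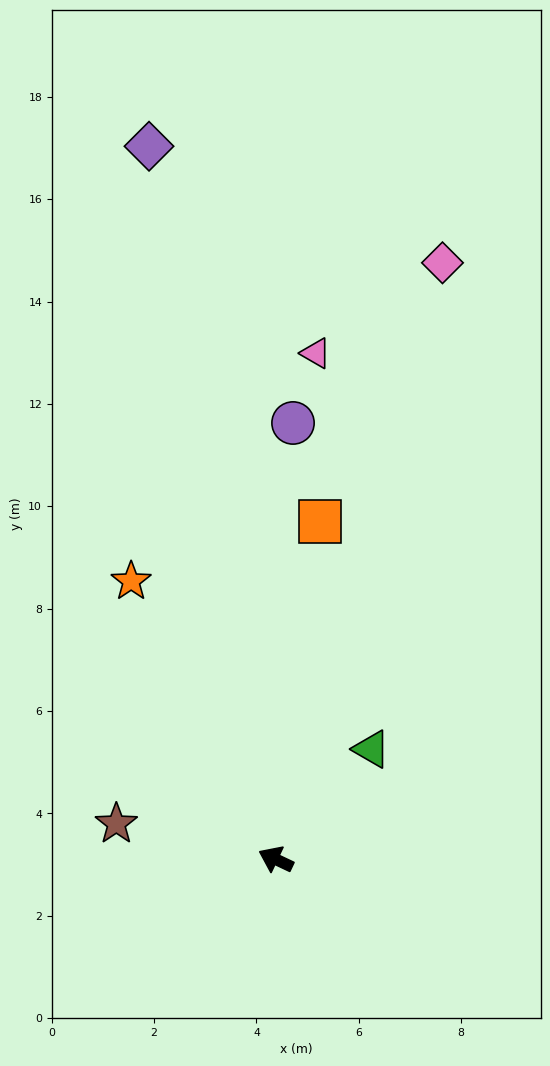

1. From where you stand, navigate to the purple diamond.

turn right 55°, forward 14.1 m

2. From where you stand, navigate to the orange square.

turn right 72°, forward 6.7 m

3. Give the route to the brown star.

turn left 13°, forward 3.2 m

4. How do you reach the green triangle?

turn right 106°, forward 2.8 m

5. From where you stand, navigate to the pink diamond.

turn right 80°, forward 12.1 m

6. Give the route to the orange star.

turn right 37°, forward 6.1 m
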